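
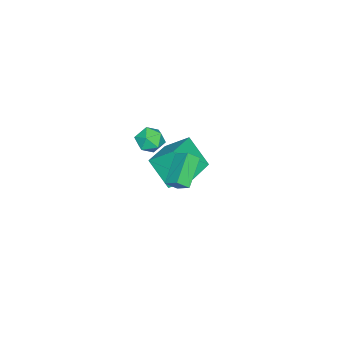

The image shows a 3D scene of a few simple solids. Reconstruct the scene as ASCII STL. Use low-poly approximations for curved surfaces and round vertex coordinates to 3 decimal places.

solid 
facet normal -0.050 0.983 0.175
outer loop
vertex -0.731 -0.893 1.321
vertex -0.479 -1.033 2.178
vertex 0.146 -0.888 1.541
endloop
endfacet
facet normal 0.122 0.855 -0.505
outer loop
vertex -0.731 -0.893 1.321
vertex 0.146 -0.888 1.541
vertex -0.126 -1.297 0.783
endloop
endfacet
facet normal -0.398 0.460 -0.793
outer loop
vertex -0.731 -0.893 1.321
vertex -0.126 -1.297 0.783
vertex -0.92 -1.696 0.95
endloop
endfacet
facet normal -0.892 0.345 -0.292
outer loop
vertex -0.731 -0.893 1.321
vertex -0.92 -1.696 0.95
vertex -1.139 -1.533 1.812
endloop
endfacet
facet normal -0.677 0.668 0.308
outer loop
vertex -0.731 -0.893 1.321
vertex -1.139 -1.533 1.812
vertex -0.479 -1.033 2.178
endloop
endfacet
facet normal 0.721 0.468 -0.511
outer loop
vertex -0.126 -1.297 0.783
vertex 0.146 -0.888 1.541
vertex 0.499 -1.687 1.308
endloop
endfacet
facet normal 0.443 0.676 0.589
outer loop
vertex 0.146 -0.888 1.541
vertex -0.479 -1.033 2.178
vertex 0.28 -1.524 2.17
endloop
endfacet
facet normal -0.571 0.166 0.804
outer loop
vertex -0.479 -1.033 2.178
vertex -1.139 -1.533 1.812
vertex -0.514 -1.923 2.337
endloop
endfacet
facet normal -0.919 -0.358 -0.166
outer loop
vertex -1.139 -1.533 1.812
vertex -0.92 -1.696 0.95
vertex -0.786 -2.332 1.579
endloop
endfacet
facet normal -0.120 -0.170 -0.978
outer loop
vertex -0.92 -1.696 0.95
vertex -0.126 -1.297 0.783
vertex -0.161 -2.187 0.942
endloop
endfacet
facet normal 0.892 -0.345 0.292
outer loop
vertex 0.091 -2.327 1.799
vertex 0.499 -1.687 1.308
vertex 0.28 -1.524 2.17
endloop
endfacet
facet normal 0.398 -0.460 0.793
outer loop
vertex 0.091 -2.327 1.799
vertex 0.28 -1.524 2.17
vertex -0.514 -1.923 2.337
endloop
endfacet
facet normal -0.122 -0.855 0.505
outer loop
vertex 0.091 -2.327 1.799
vertex -0.514 -1.923 2.337
vertex -0.786 -2.332 1.579
endloop
endfacet
facet normal 0.050 -0.983 -0.175
outer loop
vertex 0.091 -2.327 1.799
vertex -0.786 -2.332 1.579
vertex -0.161 -2.187 0.942
endloop
endfacet
facet normal 0.677 -0.668 -0.308
outer loop
vertex 0.091 -2.327 1.799
vertex -0.161 -2.187 0.942
vertex 0.499 -1.687 1.308
endloop
endfacet
facet normal 0.919 0.358 0.166
outer loop
vertex 0.28 -1.524 2.17
vertex 0.499 -1.687 1.308
vertex 0.146 -0.888 1.541
endloop
endfacet
facet normal 0.120 0.170 0.978
outer loop
vertex -0.514 -1.923 2.337
vertex 0.28 -1.524 2.17
vertex -0.479 -1.033 2.178
endloop
endfacet
facet normal -0.721 -0.468 0.511
outer loop
vertex -0.786 -2.332 1.579
vertex -0.514 -1.923 2.337
vertex -1.139 -1.533 1.812
endloop
endfacet
facet normal -0.443 -0.676 -0.589
outer loop
vertex -0.161 -2.187 0.942
vertex -0.786 -2.332 1.579
vertex -0.92 -1.696 0.95
endloop
endfacet
facet normal 0.571 -0.166 -0.804
outer loop
vertex 0.499 -1.687 1.308
vertex -0.161 -2.187 0.942
vertex -0.126 -1.297 0.783
endloop
endfacet
facet normal -0.838 -0.117 0.533
outer loop
vertex 2.88 2.206 4.367
vertex 2.488 2.699 3.858
vertex 2.622 1.397 3.784
endloop
endfacet
facet normal 0.484 -0.608 0.629
outer loop
vertex 4.232 1.621 2.762
vertex 2.88 2.206 4.367
vertex 2.622 1.397 3.784
endloop
endfacet
facet normal -0.839 -0.117 0.532
outer loop
vertex 2.622 1.397 3.784
vertex 2.488 2.699 3.858
vertex 2.23 1.89 3.274
endloop
endfacet
facet normal -0.250 -0.785 -0.566
outer loop
vertex 2.23 1.89 3.274
vertex 4.232 1.621 2.762
vertex 2.622 1.397 3.784
endloop
endfacet
facet normal 0.251 0.785 0.567
outer loop
vertex 2.88 2.206 4.367
vertex 4.098 2.923 2.836
vertex 2.488 2.699 3.858
endloop
endfacet
facet normal 0.484 -0.608 0.629
outer loop
vertex 4.49 2.43 3.346
vertex 2.88 2.206 4.367
vertex 4.232 1.621 2.762
endloop
endfacet
facet normal 0.250 0.785 0.567
outer loop
vertex 4.49 2.43 3.346
vertex 4.098 2.923 2.836
vertex 2.88 2.206 4.367
endloop
endfacet
facet normal -0.484 0.608 -0.629
outer loop
vertex 2.488 2.699 3.858
vertex 4.098 2.923 2.836
vertex 2.23 1.89 3.274
endloop
endfacet
facet normal -0.250 -0.785 -0.567
outer loop
vertex 3.84 2.114 2.253
vertex 4.232 1.621 2.762
vertex 2.23 1.89 3.274
endloop
endfacet
facet normal -0.484 0.608 -0.630
outer loop
vertex 2.23 1.89 3.274
vertex 4.098 2.923 2.836
vertex 3.84 2.114 2.253
endloop
endfacet
facet normal 0.838 0.117 -0.532
outer loop
vertex 3.84 2.114 2.253
vertex 4.49 2.43 3.346
vertex 4.232 1.621 2.762
endloop
endfacet
facet normal 0.839 0.116 -0.532
outer loop
vertex 4.098 2.923 2.836
vertex 4.49 2.43 3.346
vertex 3.84 2.114 2.253
endloop
endfacet
facet normal -0.978 -0.048 -0.201
outer loop
vertex -4.016 -2.644 -2.153
vertex -4.303 -1.291 -1.08
vertex -3.749 -1.296 -3.781
endloop
endfacet
facet normal 0.164 -0.773 -0.613
outer loop
vertex -1.597 -1.189 -3.34
vertex -4.016 -2.644 -2.153
vertex -3.749 -1.296 -3.781
endloop
endfacet
facet normal -0.978 -0.049 -0.201
outer loop
vertex -3.749 -1.296 -3.781
vertex -4.303 -1.291 -1.08
vertex -4.037 0.056 -2.708
endloop
endfacet
facet normal 0.125 0.633 -0.764
outer loop
vertex -4.037 0.056 -2.708
vertex -1.597 -1.189 -3.34
vertex -3.749 -1.296 -3.781
endloop
endfacet
facet normal -0.125 -0.633 0.764
outer loop
vertex -4.016 -2.644 -2.153
vertex -2.151 -1.184 -0.639
vertex -4.303 -1.291 -1.08
endloop
endfacet
facet normal 0.164 -0.773 -0.613
outer loop
vertex -1.863 -2.536 -1.712
vertex -4.016 -2.644 -2.153
vertex -1.597 -1.189 -3.34
endloop
endfacet
facet normal -0.125 -0.633 0.764
outer loop
vertex -1.863 -2.536 -1.712
vertex -2.151 -1.184 -0.639
vertex -4.016 -2.644 -2.153
endloop
endfacet
facet normal -0.164 0.773 0.613
outer loop
vertex -4.303 -1.291 -1.08
vertex -2.151 -1.184 -0.639
vertex -4.037 0.056 -2.708
endloop
endfacet
facet normal 0.125 0.633 -0.764
outer loop
vertex -1.884 0.164 -2.267
vertex -1.597 -1.189 -3.34
vertex -4.037 0.056 -2.708
endloop
endfacet
facet normal -0.164 0.773 0.613
outer loop
vertex -4.037 0.056 -2.708
vertex -2.151 -1.184 -0.639
vertex -1.884 0.164 -2.267
endloop
endfacet
facet normal 0.979 0.049 0.200
outer loop
vertex -1.884 0.164 -2.267
vertex -1.863 -2.536 -1.712
vertex -1.597 -1.189 -3.34
endloop
endfacet
facet normal 0.978 0.049 0.201
outer loop
vertex -2.151 -1.184 -0.639
vertex -1.863 -2.536 -1.712
vertex -1.884 0.164 -2.267
endloop
endfacet

endsolid


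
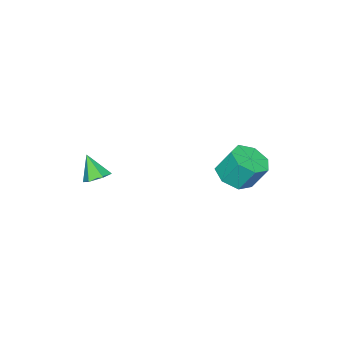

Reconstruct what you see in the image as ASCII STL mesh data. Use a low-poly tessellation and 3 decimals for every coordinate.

solid 
facet normal 0.125 0.531 -0.838
outer loop
vertex 2.293 -2.167 2.076
vertex 1.616 -2.211 1.947
vertex 1.864 -1.684 2.318
endloop
endfacet
facet normal 0.661 0.229 0.714
outer loop
vertex 2.293 -2.167 2.076
vertex 1.864 -1.684 2.318
vertex 1.444 -2.949 3.113
endloop
endfacet
facet normal 0.124 0.532 -0.838
outer loop
vertex 1.864 -1.684 2.318
vertex 1.616 -2.211 1.947
vertex 1.187 -1.728 2.19
endloop
endfacet
facet normal -0.188 0.567 0.802
outer loop
vertex 1.864 -1.684 2.318
vertex 1.187 -1.728 2.19
vertex 1.444 -2.949 3.113
endloop
endfacet
facet normal 0.124 0.532 -0.838
outer loop
vertex 1.187 -1.728 2.19
vertex 1.616 -2.211 1.947
vertex 0.94 -2.255 1.819
endloop
endfacet
facet normal -0.899 0.127 0.418
outer loop
vertex 1.187 -1.728 2.19
vertex 0.94 -2.255 1.819
vertex 1.444 -2.949 3.113
endloop
endfacet
facet normal 0.124 0.530 -0.839
outer loop
vertex 0.94 -2.255 1.819
vertex 1.616 -2.211 1.947
vertex 1.369 -2.738 1.577
endloop
endfacet
facet normal -0.759 -0.648 -0.052
outer loop
vertex 0.94 -2.255 1.819
vertex 1.369 -2.738 1.577
vertex 1.444 -2.949 3.113
endloop
endfacet
facet normal 0.124 0.531 -0.839
outer loop
vertex 1.369 -2.738 1.577
vertex 1.616 -2.211 1.947
vertex 2.046 -2.694 1.705
endloop
endfacet
facet normal 0.091 -0.986 -0.140
outer loop
vertex 1.369 -2.738 1.577
vertex 2.046 -2.694 1.705
vertex 1.444 -2.949 3.113
endloop
endfacet
facet normal 0.125 0.531 -0.838
outer loop
vertex 2.046 -2.694 1.705
vertex 1.616 -2.211 1.947
vertex 2.293 -2.167 2.076
endloop
endfacet
facet normal 0.801 -0.547 0.243
outer loop
vertex 2.046 -2.694 1.705
vertex 2.293 -2.167 2.076
vertex 1.444 -2.949 3.113
endloop
endfacet
facet normal 0.154 -0.485 -0.861
outer loop
vertex -1.097 2.291 2.863
vertex -1.657 2.966 2.382
vertex -0.671 2.98 2.551
endloop
endfacet
facet normal 0.857 -0.367 0.361
outer loop
vertex -1.097 2.291 2.863
vertex -0.671 2.98 2.551
vertex -1.323 3.0 4.119
endloop
endfacet
facet normal 0.858 -0.365 0.361
outer loop
vertex -1.323 3.0 4.119
vertex -0.671 2.98 2.551
vertex -0.898 3.689 3.807
endloop
endfacet
facet normal -0.155 0.485 0.861
outer loop
vertex -1.323 3.0 4.119
vertex -0.898 3.689 3.807
vertex -1.883 3.674 3.638
endloop
endfacet
facet normal 0.154 -0.485 -0.861
outer loop
vertex -0.671 2.98 2.551
vertex -1.657 2.966 2.382
vertex -0.988 3.658 2.112
endloop
endfacet
facet normal 0.918 0.393 -0.056
outer loop
vertex -0.671 2.98 2.551
vertex -0.988 3.658 2.112
vertex -0.898 3.689 3.807
endloop
endfacet
facet normal 0.918 0.392 -0.056
outer loop
vertex -0.898 3.689 3.807
vertex -0.988 3.658 2.112
vertex -1.214 4.367 3.368
endloop
endfacet
facet normal -0.155 0.485 0.861
outer loop
vertex -0.898 3.689 3.807
vertex -1.214 4.367 3.368
vertex -1.883 3.674 3.638
endloop
endfacet
facet normal 0.155 -0.485 -0.861
outer loop
vertex -0.988 3.658 2.112
vertex -1.657 2.966 2.382
vertex -1.808 3.815 1.876
endloop
endfacet
facet normal 0.288 0.855 -0.431
outer loop
vertex -0.988 3.658 2.112
vertex -1.808 3.815 1.876
vertex -1.214 4.367 3.368
endloop
endfacet
facet normal 0.287 0.856 -0.431
outer loop
vertex -1.214 4.367 3.368
vertex -1.808 3.815 1.876
vertex -2.034 4.523 3.132
endloop
endfacet
facet normal -0.155 0.485 0.860
outer loop
vertex -1.214 4.367 3.368
vertex -2.034 4.523 3.132
vertex -1.883 3.674 3.638
endloop
endfacet
facet normal 0.155 -0.485 -0.861
outer loop
vertex -1.808 3.815 1.876
vertex -1.657 2.966 2.382
vertex -2.515 3.332 2.021
endloop
endfacet
facet normal -0.560 0.675 -0.481
outer loop
vertex -1.808 3.815 1.876
vertex -2.515 3.332 2.021
vertex -2.034 4.523 3.132
endloop
endfacet
facet normal -0.559 0.675 -0.482
outer loop
vertex -2.034 4.523 3.132
vertex -2.515 3.332 2.021
vertex -2.741 4.041 3.277
endloop
endfacet
facet normal -0.154 0.485 0.861
outer loop
vertex -2.034 4.523 3.132
vertex -2.741 4.041 3.277
vertex -1.883 3.674 3.638
endloop
endfacet
facet normal 0.155 -0.485 -0.861
outer loop
vertex -2.515 3.332 2.021
vertex -1.657 2.966 2.382
vertex -2.575 2.573 2.438
endloop
endfacet
facet normal -0.986 -0.015 -0.169
outer loop
vertex -2.515 3.332 2.021
vertex -2.575 2.573 2.438
vertex -2.741 4.041 3.277
endloop
endfacet
facet normal -0.986 -0.015 -0.169
outer loop
vertex -2.741 4.041 3.277
vertex -2.575 2.573 2.438
vertex -2.801 3.282 3.694
endloop
endfacet
facet normal -0.155 0.485 0.861
outer loop
vertex -2.741 4.041 3.277
vertex -2.801 3.282 3.694
vertex -1.883 3.674 3.638
endloop
endfacet
facet normal 0.155 -0.485 -0.860
outer loop
vertex -2.575 2.573 2.438
vertex -1.657 2.966 2.382
vertex -1.944 2.11 2.813
endloop
endfacet
facet normal -0.669 -0.692 0.271
outer loop
vertex -2.575 2.573 2.438
vertex -1.944 2.11 2.813
vertex -2.801 3.282 3.694
endloop
endfacet
facet normal -0.669 -0.692 0.271
outer loop
vertex -2.801 3.282 3.694
vertex -1.944 2.11 2.813
vertex -2.17 2.819 4.069
endloop
endfacet
facet normal -0.155 0.486 0.860
outer loop
vertex -2.801 3.282 3.694
vertex -2.17 2.819 4.069
vertex -1.883 3.674 3.638
endloop
endfacet
facet normal 0.154 -0.485 -0.861
outer loop
vertex -1.944 2.11 2.813
vertex -1.657 2.966 2.382
vertex -1.097 2.291 2.863
endloop
endfacet
facet normal 0.152 -0.849 0.506
outer loop
vertex -1.944 2.11 2.813
vertex -1.097 2.291 2.863
vertex -2.17 2.819 4.069
endloop
endfacet
facet normal 0.152 -0.849 0.506
outer loop
vertex -2.17 2.819 4.069
vertex -1.097 2.291 2.863
vertex -1.323 3.0 4.119
endloop
endfacet
facet normal -0.155 0.486 0.860
outer loop
vertex -2.17 2.819 4.069
vertex -1.323 3.0 4.119
vertex -1.883 3.674 3.638
endloop
endfacet

endsolid


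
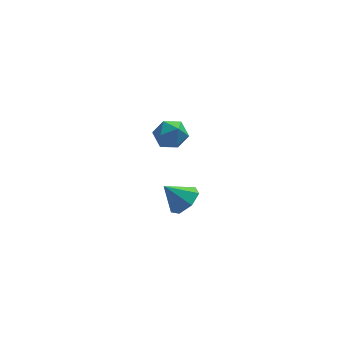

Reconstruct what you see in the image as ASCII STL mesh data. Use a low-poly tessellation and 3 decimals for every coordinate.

solid 
facet normal -0.618 0.659 0.429
outer loop
vertex -4.185 1.639 3.726
vertex -3.678 1.652 4.437
vertex -3.531 2.214 3.785
endloop
endfacet
facet normal -0.619 0.733 -0.282
outer loop
vertex -4.185 1.639 3.726
vertex -3.531 2.214 3.785
vertex -3.68 1.799 3.032
endloop
endfacet
facet normal -0.816 0.110 -0.568
outer loop
vertex -4.185 1.639 3.726
vertex -3.68 1.799 3.032
vertex -3.92 0.98 3.218
endloop
endfacet
facet normal -0.936 -0.350 -0.035
outer loop
vertex -4.185 1.639 3.726
vertex -3.92 0.98 3.218
vertex -3.918 0.889 4.086
endloop
endfacet
facet normal -0.814 -0.011 0.581
outer loop
vertex -4.185 1.639 3.726
vertex -3.918 0.889 4.086
vertex -3.678 1.652 4.437
endloop
endfacet
facet normal 0.050 0.871 -0.490
outer loop
vertex -3.68 1.799 3.032
vertex -3.531 2.214 3.785
vertex -2.862 1.911 3.314
endloop
endfacet
facet normal 0.051 0.751 0.659
outer loop
vertex -3.531 2.214 3.785
vertex -3.678 1.652 4.437
vertex -2.86 1.82 4.182
endloop
endfacet
facet normal -0.266 -0.332 0.905
outer loop
vertex -3.678 1.652 4.437
vertex -3.918 0.889 4.086
vertex -3.1 1.001 4.368
endloop
endfacet
facet normal -0.463 -0.881 -0.091
outer loop
vertex -3.918 0.889 4.086
vertex -3.92 0.98 3.218
vertex -3.249 0.586 3.615
endloop
endfacet
facet normal -0.269 -0.138 -0.953
outer loop
vertex -3.92 0.98 3.218
vertex -3.68 1.799 3.032
vertex -3.102 1.148 2.963
endloop
endfacet
facet normal 0.936 0.350 0.035
outer loop
vertex -2.595 1.161 3.674
vertex -2.862 1.911 3.314
vertex -2.86 1.82 4.182
endloop
endfacet
facet normal 0.816 -0.110 0.568
outer loop
vertex -2.595 1.161 3.674
vertex -2.86 1.82 4.182
vertex -3.1 1.001 4.368
endloop
endfacet
facet normal 0.619 -0.733 0.282
outer loop
vertex -2.595 1.161 3.674
vertex -3.1 1.001 4.368
vertex -3.249 0.586 3.615
endloop
endfacet
facet normal 0.618 -0.659 -0.429
outer loop
vertex -2.595 1.161 3.674
vertex -3.249 0.586 3.615
vertex -3.102 1.148 2.963
endloop
endfacet
facet normal 0.814 0.011 -0.581
outer loop
vertex -2.595 1.161 3.674
vertex -3.102 1.148 2.963
vertex -2.862 1.911 3.314
endloop
endfacet
facet normal 0.463 0.881 0.091
outer loop
vertex -2.86 1.82 4.182
vertex -2.862 1.911 3.314
vertex -3.531 2.214 3.785
endloop
endfacet
facet normal 0.269 0.138 0.953
outer loop
vertex -3.1 1.001 4.368
vertex -2.86 1.82 4.182
vertex -3.678 1.652 4.437
endloop
endfacet
facet normal -0.050 -0.871 0.490
outer loop
vertex -3.249 0.586 3.615
vertex -3.1 1.001 4.368
vertex -3.918 0.889 4.086
endloop
endfacet
facet normal -0.051 -0.751 -0.659
outer loop
vertex -3.102 1.148 2.963
vertex -3.249 0.586 3.615
vertex -3.92 0.98 3.218
endloop
endfacet
facet normal 0.266 0.332 -0.905
outer loop
vertex -2.862 1.911 3.314
vertex -3.102 1.148 2.963
vertex -3.68 1.799 3.032
endloop
endfacet
facet normal 0.678 -0.138 -0.723
outer loop
vertex -1.898 3.731 -2.204
vertex -2.485 3.161 -2.646
vertex -2.393 4.082 -2.735
endloop
endfacet
facet normal 0.007 0.837 0.547
outer loop
vertex -1.898 3.731 -2.204
vertex -2.393 4.082 -2.735
vertex -3.455 3.359 -1.614
endloop
endfacet
facet normal 0.678 -0.138 -0.722
outer loop
vertex -2.393 4.082 -2.735
vertex -2.485 3.161 -2.646
vertex -2.957 3.74 -3.2
endloop
endfacet
facet normal -0.538 0.842 0.033
outer loop
vertex -2.393 4.082 -2.735
vertex -2.957 3.74 -3.2
vertex -3.455 3.359 -1.614
endloop
endfacet
facet normal 0.678 -0.138 -0.722
outer loop
vertex -2.957 3.74 -3.2
vertex -2.485 3.161 -2.646
vertex -3.166 2.962 -3.248
endloop
endfacet
facet normal -0.936 0.266 -0.230
outer loop
vertex -2.957 3.74 -3.2
vertex -3.166 2.962 -3.248
vertex -3.455 3.359 -1.614
endloop
endfacet
facet normal 0.678 -0.138 -0.722
outer loop
vertex -3.166 2.962 -3.248
vertex -2.485 3.161 -2.646
vertex -2.862 2.334 -2.842
endloop
endfacet
facet normal -0.887 -0.459 -0.045
outer loop
vertex -3.166 2.962 -3.248
vertex -2.862 2.334 -2.842
vertex -3.455 3.359 -1.614
endloop
endfacet
facet normal 0.678 -0.138 -0.721
outer loop
vertex -2.862 2.334 -2.842
vertex -2.485 3.161 -2.646
vertex -2.275 2.329 -2.289
endloop
endfacet
facet normal -0.429 -0.785 0.448
outer loop
vertex -2.862 2.334 -2.842
vertex -2.275 2.329 -2.289
vertex -3.455 3.359 -1.614
endloop
endfacet
facet normal 0.678 -0.138 -0.722
outer loop
vertex -2.275 2.329 -2.289
vertex -2.485 3.161 -2.646
vertex -1.846 2.95 -2.005
endloop
endfacet
facet normal 0.095 -0.467 0.879
outer loop
vertex -2.275 2.329 -2.289
vertex -1.846 2.95 -2.005
vertex -3.455 3.359 -1.614
endloop
endfacet
facet normal 0.678 -0.139 -0.722
outer loop
vertex -1.846 2.95 -2.005
vertex -2.485 3.161 -2.646
vertex -1.898 3.731 -2.204
endloop
endfacet
facet normal 0.289 0.254 0.923
outer loop
vertex -1.846 2.95 -2.005
vertex -1.898 3.731 -2.204
vertex -3.455 3.359 -1.614
endloop
endfacet

endsolid


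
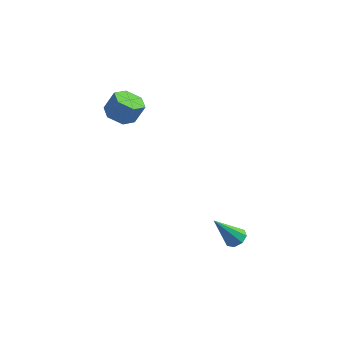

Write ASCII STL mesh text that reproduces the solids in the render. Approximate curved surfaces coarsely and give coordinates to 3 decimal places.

solid 
facet normal -0.383 -0.212 -0.899
outer loop
vertex -3.618 -0.356 2.447
vertex -4.179 0.303 2.53
vertex -3.401 0.438 2.167
endloop
endfacet
facet normal 0.889 -0.348 -0.297
outer loop
vertex -3.618 -0.356 2.447
vertex -3.401 0.438 2.167
vertex -3.159 -0.102 3.526
endloop
endfacet
facet normal 0.890 -0.347 -0.296
outer loop
vertex -3.159 -0.102 3.526
vertex -3.401 0.438 2.167
vertex -2.942 0.693 3.246
endloop
endfacet
facet normal 0.383 0.212 0.899
outer loop
vertex -3.159 -0.102 3.526
vertex -2.942 0.693 3.246
vertex -3.721 0.557 3.61
endloop
endfacet
facet normal -0.383 -0.211 -0.899
outer loop
vertex -3.401 0.438 2.167
vertex -4.179 0.303 2.53
vertex -3.962 1.097 2.251
endloop
endfacet
facet normal 0.661 0.617 -0.427
outer loop
vertex -3.401 0.438 2.167
vertex -3.962 1.097 2.251
vertex -2.942 0.693 3.246
endloop
endfacet
facet normal 0.661 0.617 -0.427
outer loop
vertex -2.942 0.693 3.246
vertex -3.962 1.097 2.251
vertex -3.503 1.352 3.33
endloop
endfacet
facet normal 0.383 0.212 0.899
outer loop
vertex -2.942 0.693 3.246
vertex -3.503 1.352 3.33
vertex -3.721 0.557 3.61
endloop
endfacet
facet normal -0.382 -0.212 -0.899
outer loop
vertex -3.962 1.097 2.251
vertex -4.179 0.303 2.53
vertex -4.741 0.962 2.614
endloop
endfacet
facet normal -0.228 0.965 -0.131
outer loop
vertex -3.962 1.097 2.251
vertex -4.741 0.962 2.614
vertex -3.503 1.352 3.33
endloop
endfacet
facet normal -0.229 0.965 -0.130
outer loop
vertex -3.503 1.352 3.33
vertex -4.741 0.962 2.614
vertex -4.282 1.216 3.693
endloop
endfacet
facet normal 0.382 0.212 0.899
outer loop
vertex -3.503 1.352 3.33
vertex -4.282 1.216 3.693
vertex -3.721 0.557 3.61
endloop
endfacet
facet normal -0.383 -0.212 -0.899
outer loop
vertex -4.741 0.962 2.614
vertex -4.179 0.303 2.53
vertex -4.958 0.167 2.894
endloop
endfacet
facet normal -0.890 0.347 0.297
outer loop
vertex -4.741 0.962 2.614
vertex -4.958 0.167 2.894
vertex -4.282 1.216 3.693
endloop
endfacet
facet normal -0.890 0.348 0.296
outer loop
vertex -4.282 1.216 3.693
vertex -4.958 0.167 2.894
vertex -4.499 0.422 3.973
endloop
endfacet
facet normal 0.383 0.212 0.899
outer loop
vertex -4.282 1.216 3.693
vertex -4.499 0.422 3.973
vertex -3.721 0.557 3.61
endloop
endfacet
facet normal -0.383 -0.212 -0.899
outer loop
vertex -4.958 0.167 2.894
vertex -4.179 0.303 2.53
vertex -4.397 -0.492 2.81
endloop
endfacet
facet normal -0.661 -0.617 0.427
outer loop
vertex -4.958 0.167 2.894
vertex -4.397 -0.492 2.81
vertex -4.499 0.422 3.973
endloop
endfacet
facet normal -0.661 -0.617 0.427
outer loop
vertex -4.499 0.422 3.973
vertex -4.397 -0.492 2.81
vertex -3.938 -0.237 3.889
endloop
endfacet
facet normal 0.383 0.211 0.899
outer loop
vertex -4.499 0.422 3.973
vertex -3.938 -0.237 3.889
vertex -3.721 0.557 3.61
endloop
endfacet
facet normal -0.382 -0.212 -0.899
outer loop
vertex -4.397 -0.492 2.81
vertex -4.179 0.303 2.53
vertex -3.618 -0.356 2.447
endloop
endfacet
facet normal 0.229 -0.965 0.130
outer loop
vertex -4.397 -0.492 2.81
vertex -3.618 -0.356 2.447
vertex -3.938 -0.237 3.889
endloop
endfacet
facet normal 0.228 -0.965 0.130
outer loop
vertex -3.938 -0.237 3.889
vertex -3.618 -0.356 2.447
vertex -3.159 -0.102 3.526
endloop
endfacet
facet normal 0.382 0.212 0.899
outer loop
vertex -3.938 -0.237 3.889
vertex -3.159 -0.102 3.526
vertex -3.721 0.557 3.61
endloop
endfacet
facet normal 0.412 0.408 -0.815
outer loop
vertex 3.111 -0.954 -3.518
vertex 2.602 -0.612 -3.604
vertex 3.134 -0.536 -3.297
endloop
endfacet
facet normal 0.757 -0.338 0.560
outer loop
vertex 3.111 -0.954 -3.518
vertex 3.134 -0.536 -3.297
vertex 1.798 -1.408 -2.016
endloop
endfacet
facet normal 0.412 0.408 -0.815
outer loop
vertex 3.134 -0.536 -3.297
vertex 2.602 -0.612 -3.604
vertex 2.846 -0.161 -3.255
endloop
endfacet
facet normal 0.536 0.324 0.780
outer loop
vertex 3.134 -0.536 -3.297
vertex 2.846 -0.161 -3.255
vertex 1.798 -1.408 -2.016
endloop
endfacet
facet normal 0.411 0.408 -0.815
outer loop
vertex 2.846 -0.161 -3.255
vertex 2.602 -0.612 -3.604
vertex 2.414 -0.051 -3.418
endloop
endfacet
facet normal -0.069 0.732 0.678
outer loop
vertex 2.846 -0.161 -3.255
vertex 2.414 -0.051 -3.418
vertex 1.798 -1.408 -2.016
endloop
endfacet
facet normal 0.412 0.408 -0.815
outer loop
vertex 2.414 -0.051 -3.418
vertex 2.602 -0.612 -3.604
vertex 2.092 -0.269 -3.69
endloop
endfacet
facet normal -0.700 0.642 0.314
outer loop
vertex 2.414 -0.051 -3.418
vertex 2.092 -0.269 -3.69
vertex 1.798 -1.408 -2.016
endloop
endfacet
facet normal 0.412 0.409 -0.814
outer loop
vertex 2.092 -0.269 -3.69
vertex 2.602 -0.612 -3.604
vertex 2.069 -0.688 -3.912
endloop
endfacet
facet normal -0.989 0.108 -0.101
outer loop
vertex 2.092 -0.269 -3.69
vertex 2.069 -0.688 -3.912
vertex 1.798 -1.408 -2.016
endloop
endfacet
facet normal 0.412 0.408 -0.814
outer loop
vertex 2.069 -0.688 -3.912
vertex 2.602 -0.612 -3.604
vertex 2.358 -1.062 -3.953
endloop
endfacet
facet normal -0.766 -0.557 -0.321
outer loop
vertex 2.069 -0.688 -3.912
vertex 2.358 -1.062 -3.953
vertex 1.798 -1.408 -2.016
endloop
endfacet
facet normal 0.413 0.408 -0.814
outer loop
vertex 2.358 -1.062 -3.953
vertex 2.602 -0.612 -3.604
vertex 2.789 -1.173 -3.79
endloop
endfacet
facet normal -0.165 -0.962 -0.219
outer loop
vertex 2.358 -1.062 -3.953
vertex 2.789 -1.173 -3.79
vertex 1.798 -1.408 -2.016
endloop
endfacet
facet normal 0.412 0.407 -0.815
outer loop
vertex 2.789 -1.173 -3.79
vertex 2.602 -0.612 -3.604
vertex 3.111 -0.954 -3.518
endloop
endfacet
facet normal 0.469 -0.871 0.146
outer loop
vertex 2.789 -1.173 -3.79
vertex 3.111 -0.954 -3.518
vertex 1.798 -1.408 -2.016
endloop
endfacet

endsolid


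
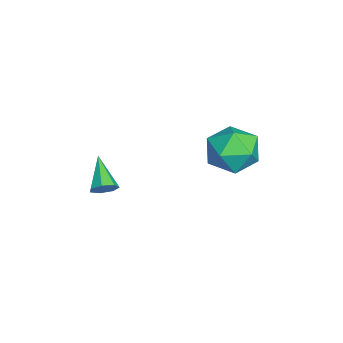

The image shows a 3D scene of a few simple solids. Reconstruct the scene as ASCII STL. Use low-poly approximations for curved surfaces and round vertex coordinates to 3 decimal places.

solid 
facet normal 0.814 0.162 -0.558
outer loop
vertex 2.396 -1.706 -2.089
vertex 2.061 -1.63 -2.556
vertex 2.244 -1.234 -2.174
endloop
endfacet
facet normal 0.218 0.241 0.946
outer loop
vertex 2.396 -1.706 -2.089
vertex 2.244 -1.234 -2.174
vertex 0.759 -1.89 -1.664
endloop
endfacet
facet normal 0.814 0.163 -0.558
outer loop
vertex 2.244 -1.234 -2.174
vertex 2.061 -1.63 -2.556
vertex 1.954 -1.06 -2.546
endloop
endfacet
facet normal -0.184 0.828 0.530
outer loop
vertex 2.244 -1.234 -2.174
vertex 1.954 -1.06 -2.546
vertex 0.759 -1.89 -1.664
endloop
endfacet
facet normal 0.814 0.163 -0.557
outer loop
vertex 1.954 -1.06 -2.546
vertex 2.061 -1.63 -2.556
vertex 1.745 -1.315 -2.926
endloop
endfacet
facet normal -0.638 0.754 -0.155
outer loop
vertex 1.954 -1.06 -2.546
vertex 1.745 -1.315 -2.926
vertex 0.759 -1.89 -1.664
endloop
endfacet
facet normal 0.814 0.162 -0.558
outer loop
vertex 1.745 -1.315 -2.926
vertex 2.061 -1.63 -2.556
vertex 1.773 -1.807 -3.028
endloop
endfacet
facet normal -0.802 0.077 -0.592
outer loop
vertex 1.745 -1.315 -2.926
vertex 1.773 -1.807 -3.028
vertex 0.759 -1.89 -1.664
endloop
endfacet
facet normal 0.814 0.163 -0.558
outer loop
vertex 1.773 -1.807 -3.028
vertex 2.061 -1.63 -2.556
vertex 2.019 -2.166 -2.774
endloop
endfacet
facet normal -0.553 -0.699 -0.453
outer loop
vertex 1.773 -1.807 -3.028
vertex 2.019 -2.166 -2.774
vertex 0.759 -1.89 -1.664
endloop
endfacet
facet normal 0.814 0.163 -0.557
outer loop
vertex 2.019 -2.166 -2.774
vertex 2.061 -1.63 -2.556
vertex 2.296 -2.121 -2.356
endloop
endfacet
facet normal -0.077 -0.985 0.157
outer loop
vertex 2.019 -2.166 -2.774
vertex 2.296 -2.121 -2.356
vertex 0.759 -1.89 -1.664
endloop
endfacet
facet normal 0.814 0.163 -0.558
outer loop
vertex 2.296 -2.121 -2.356
vertex 2.061 -1.63 -2.556
vertex 2.396 -1.706 -2.089
endloop
endfacet
facet normal 0.266 -0.566 0.780
outer loop
vertex 2.296 -2.121 -2.356
vertex 2.396 -1.706 -2.089
vertex 0.759 -1.89 -1.664
endloop
endfacet
facet normal -0.395 0.327 0.858
outer loop
vertex -1.571 4.232 -2.31
vertex -2.19 3.175 -2.192
vertex -1.061 3.285 -1.714
endloop
endfacet
facet normal 0.252 0.609 0.752
outer loop
vertex -1.571 4.232 -2.31
vertex -1.061 3.285 -1.714
vertex -0.385 3.961 -2.488
endloop
endfacet
facet normal 0.240 0.962 0.132
outer loop
vertex -1.571 4.232 -2.31
vertex -0.385 3.961 -2.488
vertex -1.095 4.269 -3.443
endloop
endfacet
facet normal -0.414 0.898 -0.145
outer loop
vertex -1.571 4.232 -2.31
vertex -1.095 4.269 -3.443
vertex -2.21 3.784 -3.261
endloop
endfacet
facet normal -0.807 0.506 0.304
outer loop
vertex -1.571 4.232 -2.31
vertex -2.21 3.784 -3.261
vertex -2.19 3.175 -2.192
endloop
endfacet
facet normal 0.719 0.073 0.691
outer loop
vertex -0.385 3.961 -2.488
vertex -1.061 3.285 -1.714
vertex -0.27 2.736 -2.479
endloop
endfacet
facet normal -0.328 -0.384 0.863
outer loop
vertex -1.061 3.285 -1.714
vertex -2.19 3.175 -2.192
vertex -1.385 2.251 -2.297
endloop
endfacet
facet normal -0.995 -0.094 -0.035
outer loop
vertex -2.19 3.175 -2.192
vertex -2.21 3.784 -3.261
vertex -2.095 2.559 -3.252
endloop
endfacet
facet normal -0.360 0.541 -0.760
outer loop
vertex -2.21 3.784 -3.261
vertex -1.095 4.269 -3.443
vertex -1.419 3.235 -4.026
endloop
endfacet
facet normal 0.699 0.644 -0.312
outer loop
vertex -1.095 4.269 -3.443
vertex -0.385 3.961 -2.488
vertex -0.29 3.345 -3.548
endloop
endfacet
facet normal 0.414 -0.898 0.145
outer loop
vertex -0.909 2.288 -3.43
vertex -0.27 2.736 -2.479
vertex -1.385 2.251 -2.297
endloop
endfacet
facet normal -0.240 -0.962 -0.132
outer loop
vertex -0.909 2.288 -3.43
vertex -1.385 2.251 -2.297
vertex -2.095 2.559 -3.252
endloop
endfacet
facet normal -0.252 -0.609 -0.752
outer loop
vertex -0.909 2.288 -3.43
vertex -2.095 2.559 -3.252
vertex -1.419 3.235 -4.026
endloop
endfacet
facet normal 0.395 -0.327 -0.858
outer loop
vertex -0.909 2.288 -3.43
vertex -1.419 3.235 -4.026
vertex -0.29 3.345 -3.548
endloop
endfacet
facet normal 0.807 -0.506 -0.304
outer loop
vertex -0.909 2.288 -3.43
vertex -0.29 3.345 -3.548
vertex -0.27 2.736 -2.479
endloop
endfacet
facet normal 0.360 -0.541 0.760
outer loop
vertex -1.385 2.251 -2.297
vertex -0.27 2.736 -2.479
vertex -1.061 3.285 -1.714
endloop
endfacet
facet normal -0.699 -0.644 0.312
outer loop
vertex -2.095 2.559 -3.252
vertex -1.385 2.251 -2.297
vertex -2.19 3.175 -2.192
endloop
endfacet
facet normal -0.719 -0.073 -0.691
outer loop
vertex -1.419 3.235 -4.026
vertex -2.095 2.559 -3.252
vertex -2.21 3.784 -3.261
endloop
endfacet
facet normal 0.328 0.384 -0.863
outer loop
vertex -0.29 3.345 -3.548
vertex -1.419 3.235 -4.026
vertex -1.095 4.269 -3.443
endloop
endfacet
facet normal 0.995 0.094 0.035
outer loop
vertex -0.27 2.736 -2.479
vertex -0.29 3.345 -3.548
vertex -0.385 3.961 -2.488
endloop
endfacet

endsolid


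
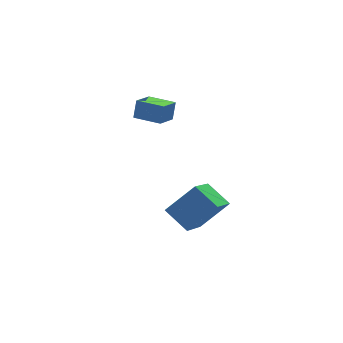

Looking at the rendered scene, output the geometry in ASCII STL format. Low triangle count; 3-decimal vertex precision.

solid 
facet normal -0.532 -0.626 0.571
outer loop
vertex 1.196 -3.501 -1.321
vertex 0.024 -3.427 -2.333
vertex 1.661 -4.451 -1.929
endloop
endfacet
facet normal 0.756 -0.048 0.653
outer loop
vertex 2.816 -3.093 -3.167
vertex 1.196 -3.501 -1.321
vertex 1.661 -4.451 -1.929
endloop
endfacet
facet normal -0.532 -0.626 0.571
outer loop
vertex 1.661 -4.451 -1.929
vertex 0.024 -3.427 -2.333
vertex 0.489 -4.377 -2.941
endloop
endfacet
facet normal 0.381 -0.779 -0.498
outer loop
vertex 0.489 -4.377 -2.941
vertex 2.816 -3.093 -3.167
vertex 1.661 -4.451 -1.929
endloop
endfacet
facet normal -0.381 0.779 0.498
outer loop
vertex 1.196 -3.501 -1.321
vertex 1.179 -2.069 -3.571
vertex 0.024 -3.427 -2.333
endloop
endfacet
facet normal 0.756 -0.048 0.653
outer loop
vertex 2.351 -2.143 -2.559
vertex 1.196 -3.501 -1.321
vertex 2.816 -3.093 -3.167
endloop
endfacet
facet normal -0.381 0.779 0.498
outer loop
vertex 2.351 -2.143 -2.559
vertex 1.179 -2.069 -3.571
vertex 1.196 -3.501 -1.321
endloop
endfacet
facet normal -0.756 0.048 -0.653
outer loop
vertex 0.024 -3.427 -2.333
vertex 1.179 -2.069 -3.571
vertex 0.489 -4.377 -2.941
endloop
endfacet
facet normal 0.381 -0.779 -0.498
outer loop
vertex 1.644 -3.019 -4.179
vertex 2.816 -3.093 -3.167
vertex 0.489 -4.377 -2.941
endloop
endfacet
facet normal -0.756 0.048 -0.653
outer loop
vertex 0.489 -4.377 -2.941
vertex 1.179 -2.069 -3.571
vertex 1.644 -3.019 -4.179
endloop
endfacet
facet normal 0.532 0.626 -0.571
outer loop
vertex 1.644 -3.019 -4.179
vertex 2.351 -2.143 -2.559
vertex 2.816 -3.093 -3.167
endloop
endfacet
facet normal 0.532 0.626 -0.571
outer loop
vertex 1.179 -2.069 -3.571
vertex 2.351 -2.143 -2.559
vertex 1.644 -3.019 -4.179
endloop
endfacet
facet normal -0.628 0.777 -0.040
outer loop
vertex 0.901 1.248 0.341
vertex 1.675 1.853 -0.058
vertex 0.677 1.028 -0.427
endloop
endfacet
facet normal -0.730 -0.571 0.376
outer loop
vertex 1.405 0.127 -0.382
vertex 0.901 1.248 0.341
vertex 0.677 1.028 -0.427
endloop
endfacet
facet normal -0.628 0.777 -0.039
outer loop
vertex 0.677 1.028 -0.427
vertex 1.675 1.853 -0.058
vertex 1.45 1.633 -0.827
endloop
endfacet
facet normal -0.271 -0.265 -0.925
outer loop
vertex 1.45 1.633 -0.827
vertex 1.405 0.127 -0.382
vertex 0.677 1.028 -0.427
endloop
endfacet
facet normal 0.270 0.265 0.926
outer loop
vertex 0.901 1.248 0.341
vertex 2.403 0.952 -0.013
vertex 1.675 1.853 -0.058
endloop
endfacet
facet normal -0.729 -0.571 0.377
outer loop
vertex 1.63 0.347 0.387
vertex 0.901 1.248 0.341
vertex 1.405 0.127 -0.382
endloop
endfacet
facet normal 0.270 0.266 0.925
outer loop
vertex 1.63 0.347 0.387
vertex 2.403 0.952 -0.013
vertex 0.901 1.248 0.341
endloop
endfacet
facet normal 0.730 0.571 -0.377
outer loop
vertex 1.675 1.853 -0.058
vertex 2.403 0.952 -0.013
vertex 1.45 1.633 -0.827
endloop
endfacet
facet normal -0.270 -0.265 -0.926
outer loop
vertex 2.179 0.732 -0.781
vertex 1.405 0.127 -0.382
vertex 1.45 1.633 -0.827
endloop
endfacet
facet normal 0.730 0.571 -0.376
outer loop
vertex 1.45 1.633 -0.827
vertex 2.403 0.952 -0.013
vertex 2.179 0.732 -0.781
endloop
endfacet
facet normal 0.628 -0.777 0.039
outer loop
vertex 2.179 0.732 -0.781
vertex 1.63 0.347 0.387
vertex 1.405 0.127 -0.382
endloop
endfacet
facet normal 0.628 -0.777 0.039
outer loop
vertex 2.403 0.952 -0.013
vertex 1.63 0.347 0.387
vertex 2.179 0.732 -0.781
endloop
endfacet

endsolid


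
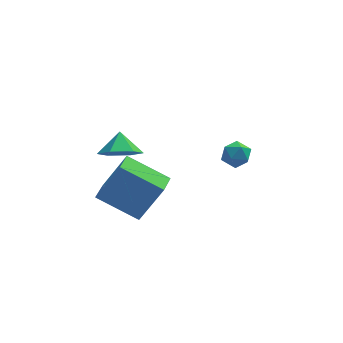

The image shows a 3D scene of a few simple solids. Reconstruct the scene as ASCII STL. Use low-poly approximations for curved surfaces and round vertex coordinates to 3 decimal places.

solid 
facet normal -0.044 -0.727 -0.685
outer loop
vertex -3.208 2.07 2.207
vertex -3.685 1.49 2.853
vertex -4.197 2.088 2.252
endloop
endfacet
facet normal 0.011 0.986 -0.164
outer loop
vertex -3.208 2.07 2.207
vertex -4.197 2.088 2.252
vertex -3.635 2.31 3.627
endloop
endfacet
facet normal -0.044 -0.727 -0.686
outer loop
vertex -4.197 2.088 2.252
vertex -3.685 1.49 2.853
vertex -4.674 1.507 2.898
endloop
endfacet
facet normal -0.671 0.725 0.157
outer loop
vertex -4.197 2.088 2.252
vertex -4.674 1.507 2.898
vertex -3.635 2.31 3.627
endloop
endfacet
facet normal -0.044 -0.726 -0.686
outer loop
vertex -4.674 1.507 2.898
vertex -3.685 1.49 2.853
vertex -4.162 0.909 3.498
endloop
endfacet
facet normal -0.654 0.178 0.735
outer loop
vertex -4.674 1.507 2.898
vertex -4.162 0.909 3.498
vertex -3.635 2.31 3.627
endloop
endfacet
facet normal -0.044 -0.726 -0.686
outer loop
vertex -4.162 0.909 3.498
vertex -3.685 1.49 2.853
vertex -3.173 0.892 3.453
endloop
endfacet
facet normal 0.043 -0.108 0.993
outer loop
vertex -4.162 0.909 3.498
vertex -3.173 0.892 3.453
vertex -3.635 2.31 3.627
endloop
endfacet
facet normal -0.045 -0.727 -0.686
outer loop
vertex -3.173 0.892 3.453
vertex -3.685 1.49 2.853
vertex -2.696 1.472 2.807
endloop
endfacet
facet normal 0.724 0.153 0.672
outer loop
vertex -3.173 0.892 3.453
vertex -2.696 1.472 2.807
vertex -3.635 2.31 3.627
endloop
endfacet
facet normal -0.045 -0.727 -0.686
outer loop
vertex -2.696 1.472 2.807
vertex -3.685 1.49 2.853
vertex -3.208 2.07 2.207
endloop
endfacet
facet normal 0.707 0.700 0.094
outer loop
vertex -2.696 1.472 2.807
vertex -3.208 2.07 2.207
vertex -3.635 2.31 3.627
endloop
endfacet
facet normal -0.815 0.368 0.448
outer loop
vertex -3.949 -1.906 4.873
vertex -3.584 -0.902 4.711
vertex -4.967 -1.844 2.969
endloop
endfacet
facet normal -0.338 -0.929 0.150
outer loop
vertex -3.256 -2.618 2.029
vertex -3.949 -1.906 4.873
vertex -4.967 -1.844 2.969
endloop
endfacet
facet normal -0.815 0.368 0.448
outer loop
vertex -4.967 -1.844 2.969
vertex -3.584 -0.902 4.711
vertex -4.602 -0.84 2.807
endloop
endfacet
facet normal -0.471 0.029 -0.882
outer loop
vertex -4.602 -0.84 2.807
vertex -3.256 -2.618 2.029
vertex -4.967 -1.844 2.969
endloop
endfacet
facet normal 0.471 -0.029 0.882
outer loop
vertex -3.949 -1.906 4.873
vertex -1.873 -1.676 3.771
vertex -3.584 -0.902 4.711
endloop
endfacet
facet normal -0.338 -0.929 0.150
outer loop
vertex -2.238 -2.68 3.933
vertex -3.949 -1.906 4.873
vertex -3.256 -2.618 2.029
endloop
endfacet
facet normal 0.471 -0.029 0.882
outer loop
vertex -2.238 -2.68 3.933
vertex -1.873 -1.676 3.771
vertex -3.949 -1.906 4.873
endloop
endfacet
facet normal 0.338 0.929 -0.150
outer loop
vertex -3.584 -0.902 4.711
vertex -1.873 -1.676 3.771
vertex -4.602 -0.84 2.807
endloop
endfacet
facet normal -0.471 0.029 -0.882
outer loop
vertex -2.891 -1.614 1.867
vertex -3.256 -2.618 2.029
vertex -4.602 -0.84 2.807
endloop
endfacet
facet normal 0.338 0.929 -0.150
outer loop
vertex -4.602 -0.84 2.807
vertex -1.873 -1.676 3.771
vertex -2.891 -1.614 1.867
endloop
endfacet
facet normal 0.815 -0.368 -0.448
outer loop
vertex -2.891 -1.614 1.867
vertex -2.238 -2.68 3.933
vertex -3.256 -2.618 2.029
endloop
endfacet
facet normal 0.815 -0.368 -0.448
outer loop
vertex -1.873 -1.676 3.771
vertex -2.238 -2.68 3.933
vertex -2.891 -1.614 1.867
endloop
endfacet
facet normal -0.130 0.226 0.965
outer loop
vertex 1.467 2.678 2.246
vertex 0.873 2.226 2.272
vertex 1.552 1.958 2.426
endloop
endfacet
facet normal 0.561 0.263 0.785
outer loop
vertex 1.467 2.678 2.246
vertex 1.552 1.958 2.426
vertex 2.04 2.289 1.967
endloop
endfacet
facet normal 0.625 0.737 0.256
outer loop
vertex 1.467 2.678 2.246
vertex 2.04 2.289 1.967
vertex 1.661 2.762 1.53
endloop
endfacet
facet normal -0.025 0.994 0.110
outer loop
vertex 1.467 2.678 2.246
vertex 1.661 2.762 1.53
vertex 0.94 2.723 1.719
endloop
endfacet
facet normal -0.491 0.677 0.549
outer loop
vertex 1.467 2.678 2.246
vertex 0.94 2.723 1.719
vertex 0.873 2.226 2.272
endloop
endfacet
facet normal 0.757 -0.375 0.534
outer loop
vertex 2.04 2.289 1.967
vertex 1.552 1.958 2.426
vertex 1.8 1.597 1.821
endloop
endfacet
facet normal -0.359 -0.435 0.826
outer loop
vertex 1.552 1.958 2.426
vertex 0.873 2.226 2.272
vertex 1.079 1.558 2.01
endloop
endfacet
facet normal -0.943 0.295 0.151
outer loop
vertex 0.873 2.226 2.272
vertex 0.94 2.723 1.719
vertex 0.7 2.031 1.573
endloop
endfacet
facet normal -0.190 0.807 -0.559
outer loop
vertex 0.94 2.723 1.719
vertex 1.661 2.762 1.53
vertex 1.188 2.362 1.114
endloop
endfacet
facet normal 0.861 0.392 -0.323
outer loop
vertex 1.661 2.762 1.53
vertex 2.04 2.289 1.967
vertex 1.867 2.094 1.268
endloop
endfacet
facet normal 0.025 -0.994 -0.110
outer loop
vertex 1.273 1.642 1.294
vertex 1.8 1.597 1.821
vertex 1.079 1.558 2.01
endloop
endfacet
facet normal -0.625 -0.737 -0.256
outer loop
vertex 1.273 1.642 1.294
vertex 1.079 1.558 2.01
vertex 0.7 2.031 1.573
endloop
endfacet
facet normal -0.561 -0.263 -0.785
outer loop
vertex 1.273 1.642 1.294
vertex 0.7 2.031 1.573
vertex 1.188 2.362 1.114
endloop
endfacet
facet normal 0.130 -0.226 -0.965
outer loop
vertex 1.273 1.642 1.294
vertex 1.188 2.362 1.114
vertex 1.867 2.094 1.268
endloop
endfacet
facet normal 0.491 -0.677 -0.549
outer loop
vertex 1.273 1.642 1.294
vertex 1.867 2.094 1.268
vertex 1.8 1.597 1.821
endloop
endfacet
facet normal 0.190 -0.807 0.559
outer loop
vertex 1.079 1.558 2.01
vertex 1.8 1.597 1.821
vertex 1.552 1.958 2.426
endloop
endfacet
facet normal -0.861 -0.392 0.323
outer loop
vertex 0.7 2.031 1.573
vertex 1.079 1.558 2.01
vertex 0.873 2.226 2.272
endloop
endfacet
facet normal -0.757 0.375 -0.534
outer loop
vertex 1.188 2.362 1.114
vertex 0.7 2.031 1.573
vertex 0.94 2.723 1.719
endloop
endfacet
facet normal 0.359 0.435 -0.826
outer loop
vertex 1.867 2.094 1.268
vertex 1.188 2.362 1.114
vertex 1.661 2.762 1.53
endloop
endfacet
facet normal 0.943 -0.295 -0.151
outer loop
vertex 1.8 1.597 1.821
vertex 1.867 2.094 1.268
vertex 2.04 2.289 1.967
endloop
endfacet

endsolid


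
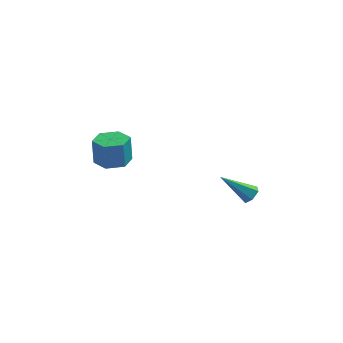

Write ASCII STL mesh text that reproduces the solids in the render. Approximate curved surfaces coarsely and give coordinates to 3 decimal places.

solid 
facet normal 0.056 -0.101 -0.993
outer loop
vertex -2.024 -3.935 1.607
vertex -2.728 -3.276 1.5
vertex -1.799 -2.995 1.524
endloop
endfacet
facet normal 0.971 -0.226 0.078
outer loop
vertex -2.024 -3.935 1.607
vertex -1.799 -2.995 1.524
vertex -2.109 -3.783 3.106
endloop
endfacet
facet normal 0.971 -0.226 0.078
outer loop
vertex -2.109 -3.783 3.106
vertex -1.799 -2.995 1.524
vertex -1.884 -2.843 3.024
endloop
endfacet
facet normal -0.056 0.100 0.993
outer loop
vertex -2.109 -3.783 3.106
vertex -1.884 -2.843 3.024
vertex -2.812 -3.124 3.0
endloop
endfacet
facet normal 0.056 -0.100 -0.993
outer loop
vertex -1.799 -2.995 1.524
vertex -2.728 -3.276 1.5
vertex -2.503 -2.336 1.418
endloop
endfacet
facet normal 0.686 0.727 -0.035
outer loop
vertex -1.799 -2.995 1.524
vertex -2.503 -2.336 1.418
vertex -1.884 -2.843 3.024
endloop
endfacet
facet normal 0.686 0.727 -0.035
outer loop
vertex -1.884 -2.843 3.024
vertex -2.503 -2.336 1.418
vertex -2.588 -2.184 2.918
endloop
endfacet
facet normal -0.056 0.100 0.993
outer loop
vertex -1.884 -2.843 3.024
vertex -2.588 -2.184 2.918
vertex -2.812 -3.124 3.0
endloop
endfacet
facet normal 0.056 -0.100 -0.993
outer loop
vertex -2.503 -2.336 1.418
vertex -2.728 -3.276 1.5
vertex -3.431 -2.617 1.394
endloop
endfacet
facet normal -0.285 0.952 -0.113
outer loop
vertex -2.503 -2.336 1.418
vertex -3.431 -2.617 1.394
vertex -2.588 -2.184 2.918
endloop
endfacet
facet normal -0.285 0.952 -0.113
outer loop
vertex -2.588 -2.184 2.918
vertex -3.431 -2.617 1.394
vertex -3.516 -2.465 2.893
endloop
endfacet
facet normal -0.057 0.100 0.993
outer loop
vertex -2.588 -2.184 2.918
vertex -3.516 -2.465 2.893
vertex -2.812 -3.124 3.0
endloop
endfacet
facet normal 0.056 -0.100 -0.993
outer loop
vertex -3.431 -2.617 1.394
vertex -2.728 -3.276 1.5
vertex -3.656 -3.557 1.476
endloop
endfacet
facet normal -0.971 0.226 -0.078
outer loop
vertex -3.431 -2.617 1.394
vertex -3.656 -3.557 1.476
vertex -3.516 -2.465 2.893
endloop
endfacet
facet normal -0.971 0.226 -0.078
outer loop
vertex -3.516 -2.465 2.893
vertex -3.656 -3.557 1.476
vertex -3.741 -3.405 2.976
endloop
endfacet
facet normal -0.056 0.101 0.993
outer loop
vertex -3.516 -2.465 2.893
vertex -3.741 -3.405 2.976
vertex -2.812 -3.124 3.0
endloop
endfacet
facet normal 0.056 -0.100 -0.993
outer loop
vertex -3.656 -3.557 1.476
vertex -2.728 -3.276 1.5
vertex -2.952 -4.216 1.582
endloop
endfacet
facet normal -0.686 -0.727 0.035
outer loop
vertex -3.656 -3.557 1.476
vertex -2.952 -4.216 1.582
vertex -3.741 -3.405 2.976
endloop
endfacet
facet normal -0.686 -0.727 0.035
outer loop
vertex -3.741 -3.405 2.976
vertex -2.952 -4.216 1.582
vertex -3.037 -4.064 3.082
endloop
endfacet
facet normal -0.056 0.100 0.993
outer loop
vertex -3.741 -3.405 2.976
vertex -3.037 -4.064 3.082
vertex -2.812 -3.124 3.0
endloop
endfacet
facet normal 0.057 -0.100 -0.993
outer loop
vertex -2.952 -4.216 1.582
vertex -2.728 -3.276 1.5
vertex -2.024 -3.935 1.607
endloop
endfacet
facet normal 0.285 -0.952 0.113
outer loop
vertex -2.952 -4.216 1.582
vertex -2.024 -3.935 1.607
vertex -3.037 -4.064 3.082
endloop
endfacet
facet normal 0.285 -0.952 0.113
outer loop
vertex -3.037 -4.064 3.082
vertex -2.024 -3.935 1.607
vertex -2.109 -3.783 3.106
endloop
endfacet
facet normal -0.056 0.100 0.993
outer loop
vertex -3.037 -4.064 3.082
vertex -2.109 -3.783 3.106
vertex -2.812 -3.124 3.0
endloop
endfacet
facet normal 0.770 0.038 -0.636
outer loop
vertex 4.606 -3.832 0.269
vertex 4.245 -3.682 -0.159
vertex 4.494 -3.272 0.167
endloop
endfacet
facet normal 0.402 0.241 0.883
outer loop
vertex 4.606 -3.832 0.269
vertex 4.494 -3.272 0.167
vertex 2.695 -3.758 1.119
endloop
endfacet
facet normal 0.770 0.038 -0.636
outer loop
vertex 4.494 -3.272 0.167
vertex 4.245 -3.682 -0.159
vertex 4.133 -3.122 -0.261
endloop
endfacet
facet normal -0.054 0.927 0.371
outer loop
vertex 4.494 -3.272 0.167
vertex 4.133 -3.122 -0.261
vertex 2.695 -3.758 1.119
endloop
endfacet
facet normal 0.771 0.039 -0.635
outer loop
vertex 4.133 -3.122 -0.261
vertex 4.245 -3.682 -0.159
vertex 3.884 -3.531 -0.588
endloop
endfacet
facet normal -0.643 0.677 -0.358
outer loop
vertex 4.133 -3.122 -0.261
vertex 3.884 -3.531 -0.588
vertex 2.695 -3.758 1.119
endloop
endfacet
facet normal 0.771 0.037 -0.636
outer loop
vertex 3.884 -3.531 -0.588
vertex 4.245 -3.682 -0.159
vertex 3.995 -4.091 -0.486
endloop
endfacet
facet normal -0.776 -0.259 -0.575
outer loop
vertex 3.884 -3.531 -0.588
vertex 3.995 -4.091 -0.486
vertex 2.695 -3.758 1.119
endloop
endfacet
facet normal 0.771 0.037 -0.636
outer loop
vertex 3.995 -4.091 -0.486
vertex 4.245 -3.682 -0.159
vertex 4.356 -4.242 -0.057
endloop
endfacet
facet normal -0.320 -0.945 -0.063
outer loop
vertex 3.995 -4.091 -0.486
vertex 4.356 -4.242 -0.057
vertex 2.695 -3.758 1.119
endloop
endfacet
facet normal 0.770 0.037 -0.637
outer loop
vertex 4.356 -4.242 -0.057
vertex 4.245 -3.682 -0.159
vertex 4.606 -3.832 0.269
endloop
endfacet
facet normal 0.270 -0.695 0.667
outer loop
vertex 4.356 -4.242 -0.057
vertex 4.606 -3.832 0.269
vertex 2.695 -3.758 1.119
endloop
endfacet

endsolid


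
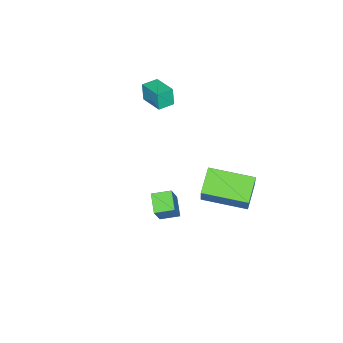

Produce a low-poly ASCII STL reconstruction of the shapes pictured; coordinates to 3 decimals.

solid 
facet normal -0.497 -0.115 -0.860
outer loop
vertex 2.515 -0.619 -1.599
vertex 2.027 0.076 -1.41
vertex 3.157 -0.047 -2.046
endloop
endfacet
facet normal 0.561 -0.799 -0.217
outer loop
vertex 3.813 0.104 -0.91
vertex 2.515 -0.619 -1.599
vertex 3.157 -0.047 -2.046
endloop
endfacet
facet normal -0.497 -0.114 -0.860
outer loop
vertex 3.157 -0.047 -2.046
vertex 2.027 0.076 -1.41
vertex 2.67 0.649 -1.857
endloop
endfacet
facet normal 0.663 0.589 -0.461
outer loop
vertex 2.67 0.649 -1.857
vertex 3.813 0.104 -0.91
vertex 3.157 -0.047 -2.046
endloop
endfacet
facet normal -0.662 -0.590 0.461
outer loop
vertex 2.515 -0.619 -1.599
vertex 2.683 0.227 -0.274
vertex 2.027 0.076 -1.41
endloop
endfacet
facet normal 0.561 -0.799 -0.218
outer loop
vertex 3.17 -0.469 -0.463
vertex 2.515 -0.619 -1.599
vertex 3.813 0.104 -0.91
endloop
endfacet
facet normal -0.664 -0.589 0.461
outer loop
vertex 3.17 -0.469 -0.463
vertex 2.683 0.227 -0.274
vertex 2.515 -0.619 -1.599
endloop
endfacet
facet normal -0.561 0.799 0.218
outer loop
vertex 2.027 0.076 -1.41
vertex 2.683 0.227 -0.274
vertex 2.67 0.649 -1.857
endloop
endfacet
facet normal 0.663 0.591 -0.460
outer loop
vertex 3.325 0.799 -0.721
vertex 3.813 0.104 -0.91
vertex 2.67 0.649 -1.857
endloop
endfacet
facet normal -0.560 0.799 0.218
outer loop
vertex 2.67 0.649 -1.857
vertex 2.683 0.227 -0.274
vertex 3.325 0.799 -0.721
endloop
endfacet
facet normal 0.496 0.114 0.861
outer loop
vertex 3.325 0.799 -0.721
vertex 3.17 -0.469 -0.463
vertex 3.813 0.104 -0.91
endloop
endfacet
facet normal 0.497 0.114 0.860
outer loop
vertex 2.683 0.227 -0.274
vertex 3.17 -0.469 -0.463
vertex 3.325 0.799 -0.721
endloop
endfacet
facet normal -0.921 0.387 -0.044
outer loop
vertex -3.225 -4.385 0.232
vertex -2.761 -3.255 0.447
vertex -3.125 -4.251 -0.683
endloop
endfacet
facet normal -0.375 -0.911 -0.174
outer loop
vertex -2.379 -4.565 -0.647
vertex -3.225 -4.385 0.232
vertex -3.125 -4.251 -0.683
endloop
endfacet
facet normal -0.921 0.387 -0.044
outer loop
vertex -3.125 -4.251 -0.683
vertex -2.761 -3.255 0.447
vertex -2.661 -3.122 -0.467
endloop
endfacet
facet normal 0.108 0.144 -0.984
outer loop
vertex -2.661 -3.122 -0.467
vertex -2.379 -4.565 -0.647
vertex -3.125 -4.251 -0.683
endloop
endfacet
facet normal -0.108 -0.143 0.984
outer loop
vertex -3.225 -4.385 0.232
vertex -2.015 -3.569 0.483
vertex -2.761 -3.255 0.447
endloop
endfacet
facet normal -0.374 -0.911 -0.173
outer loop
vertex -2.479 -4.698 0.267
vertex -3.225 -4.385 0.232
vertex -2.379 -4.565 -0.647
endloop
endfacet
facet normal -0.107 -0.144 0.984
outer loop
vertex -2.479 -4.698 0.267
vertex -2.015 -3.569 0.483
vertex -3.225 -4.385 0.232
endloop
endfacet
facet normal 0.375 0.911 0.174
outer loop
vertex -2.761 -3.255 0.447
vertex -2.015 -3.569 0.483
vertex -2.661 -3.122 -0.467
endloop
endfacet
facet normal 0.106 0.144 -0.984
outer loop
vertex -1.915 -3.435 -0.432
vertex -2.379 -4.565 -0.647
vertex -2.661 -3.122 -0.467
endloop
endfacet
facet normal 0.374 0.911 0.174
outer loop
vertex -2.661 -3.122 -0.467
vertex -2.015 -3.569 0.483
vertex -1.915 -3.435 -0.432
endloop
endfacet
facet normal 0.921 -0.387 0.045
outer loop
vertex -1.915 -3.435 -0.432
vertex -2.479 -4.698 0.267
vertex -2.379 -4.565 -0.647
endloop
endfacet
facet normal 0.921 -0.387 0.044
outer loop
vertex -2.015 -3.569 0.483
vertex -2.479 -4.698 0.267
vertex -1.915 -3.435 -0.432
endloop
endfacet
facet normal -0.435 -0.273 -0.858
outer loop
vertex -0.844 -0.184 -2.48
vertex -1.573 1.749 -2.726
vertex 0.26 0.148 -3.145
endloop
endfacet
facet normal 0.351 -0.929 0.118
outer loop
vertex 0.933 0.571 -1.814
vertex -0.844 -0.184 -2.48
vertex 0.26 0.148 -3.145
endloop
endfacet
facet normal -0.435 -0.273 -0.858
outer loop
vertex 0.26 0.148 -3.145
vertex -1.573 1.749 -2.726
vertex -0.47 2.081 -3.39
endloop
endfacet
facet normal 0.830 0.250 -0.499
outer loop
vertex -0.47 2.081 -3.39
vertex 0.933 0.571 -1.814
vertex 0.26 0.148 -3.145
endloop
endfacet
facet normal -0.830 -0.250 0.499
outer loop
vertex -0.844 -0.184 -2.48
vertex -0.9 2.172 -1.395
vertex -1.573 1.749 -2.726
endloop
endfacet
facet normal 0.351 -0.929 0.118
outer loop
vertex -0.17 0.239 -1.15
vertex -0.844 -0.184 -2.48
vertex 0.933 0.571 -1.814
endloop
endfacet
facet normal -0.829 -0.250 0.500
outer loop
vertex -0.17 0.239 -1.15
vertex -0.9 2.172 -1.395
vertex -0.844 -0.184 -2.48
endloop
endfacet
facet normal -0.351 0.929 -0.118
outer loop
vertex -1.573 1.749 -2.726
vertex -0.9 2.172 -1.395
vertex -0.47 2.081 -3.39
endloop
endfacet
facet normal 0.830 0.249 -0.500
outer loop
vertex 0.204 2.504 -2.06
vertex 0.933 0.571 -1.814
vertex -0.47 2.081 -3.39
endloop
endfacet
facet normal -0.350 0.929 -0.118
outer loop
vertex -0.47 2.081 -3.39
vertex -0.9 2.172 -1.395
vertex 0.204 2.504 -2.06
endloop
endfacet
facet normal 0.434 0.273 0.858
outer loop
vertex 0.204 2.504 -2.06
vertex -0.17 0.239 -1.15
vertex 0.933 0.571 -1.814
endloop
endfacet
facet normal 0.435 0.273 0.858
outer loop
vertex -0.9 2.172 -1.395
vertex -0.17 0.239 -1.15
vertex 0.204 2.504 -2.06
endloop
endfacet

endsolid


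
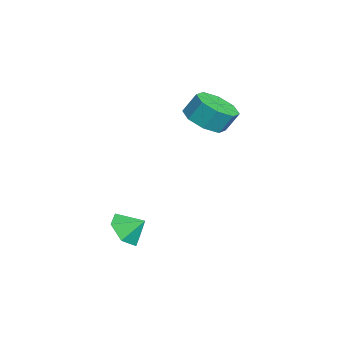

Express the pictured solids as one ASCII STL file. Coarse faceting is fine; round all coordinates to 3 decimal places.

solid 
facet normal 0.004 -0.514 -0.858
outer loop
vertex -1.599 0.183 2.32
vertex -2.308 0.892 1.892
vertex -1.221 0.822 1.939
endloop
endfacet
facet normal 0.892 -0.387 0.236
outer loop
vertex -1.599 0.183 2.32
vertex -1.221 0.822 1.939
vertex -1.604 0.778 3.315
endloop
endfacet
facet normal 0.891 -0.387 0.236
outer loop
vertex -1.604 0.778 3.315
vertex -1.221 0.822 1.939
vertex -1.226 1.417 2.935
endloop
endfacet
facet normal -0.004 0.513 0.859
outer loop
vertex -1.604 0.778 3.315
vertex -1.226 1.417 2.935
vertex -2.312 1.488 2.888
endloop
endfacet
facet normal 0.004 -0.513 -0.858
outer loop
vertex -1.221 0.822 1.939
vertex -2.308 0.892 1.892
vertex -1.479 1.502 1.531
endloop
endfacet
facet normal 0.951 0.268 -0.155
outer loop
vertex -1.221 0.822 1.939
vertex -1.479 1.502 1.531
vertex -1.226 1.417 2.935
endloop
endfacet
facet normal 0.951 0.267 -0.155
outer loop
vertex -1.226 1.417 2.935
vertex -1.479 1.502 1.531
vertex -1.484 2.098 2.527
endloop
endfacet
facet normal -0.004 0.513 0.858
outer loop
vertex -1.226 1.417 2.935
vertex -1.484 2.098 2.527
vertex -2.312 1.488 2.888
endloop
endfacet
facet normal 0.004 -0.513 -0.858
outer loop
vertex -1.479 1.502 1.531
vertex -2.308 0.892 1.892
vertex -2.223 1.825 1.335
endloop
endfacet
facet normal 0.453 0.766 -0.456
outer loop
vertex -1.479 1.502 1.531
vertex -2.223 1.825 1.335
vertex -1.484 2.098 2.527
endloop
endfacet
facet normal 0.453 0.766 -0.456
outer loop
vertex -1.484 2.098 2.527
vertex -2.223 1.825 1.335
vertex -2.228 2.421 2.33
endloop
endfacet
facet normal -0.004 0.514 0.858
outer loop
vertex -1.484 2.098 2.527
vertex -2.228 2.421 2.33
vertex -2.312 1.488 2.888
endloop
endfacet
facet normal 0.003 -0.513 -0.858
outer loop
vertex -2.223 1.825 1.335
vertex -2.308 0.892 1.892
vertex -3.016 1.602 1.465
endloop
endfacet
facet normal -0.309 0.815 -0.490
outer loop
vertex -2.223 1.825 1.335
vertex -3.016 1.602 1.465
vertex -2.228 2.421 2.33
endloop
endfacet
facet normal -0.310 0.815 -0.489
outer loop
vertex -2.228 2.421 2.33
vertex -3.016 1.602 1.465
vertex -3.021 2.197 2.46
endloop
endfacet
facet normal -0.004 0.514 0.858
outer loop
vertex -2.228 2.421 2.33
vertex -3.021 2.197 2.46
vertex -2.312 1.488 2.888
endloop
endfacet
facet normal 0.004 -0.513 -0.859
outer loop
vertex -3.016 1.602 1.465
vertex -2.308 0.892 1.892
vertex -3.394 0.963 1.845
endloop
endfacet
facet normal -0.891 0.387 -0.236
outer loop
vertex -3.016 1.602 1.465
vertex -3.394 0.963 1.845
vertex -3.021 2.197 2.46
endloop
endfacet
facet normal -0.892 0.387 -0.236
outer loop
vertex -3.021 2.197 2.46
vertex -3.394 0.963 1.845
vertex -3.399 1.558 2.841
endloop
endfacet
facet normal -0.004 0.514 0.858
outer loop
vertex -3.021 2.197 2.46
vertex -3.399 1.558 2.841
vertex -2.312 1.488 2.888
endloop
endfacet
facet normal 0.004 -0.513 -0.858
outer loop
vertex -3.394 0.963 1.845
vertex -2.308 0.892 1.892
vertex -3.136 0.282 2.253
endloop
endfacet
facet normal -0.951 -0.267 0.155
outer loop
vertex -3.394 0.963 1.845
vertex -3.136 0.282 2.253
vertex -3.399 1.558 2.841
endloop
endfacet
facet normal -0.951 -0.268 0.155
outer loop
vertex -3.399 1.558 2.841
vertex -3.136 0.282 2.253
vertex -3.141 0.878 3.249
endloop
endfacet
facet normal -0.004 0.513 0.858
outer loop
vertex -3.399 1.558 2.841
vertex -3.141 0.878 3.249
vertex -2.312 1.488 2.888
endloop
endfacet
facet normal 0.004 -0.514 -0.858
outer loop
vertex -3.136 0.282 2.253
vertex -2.308 0.892 1.892
vertex -2.392 -0.041 2.45
endloop
endfacet
facet normal -0.453 -0.766 0.456
outer loop
vertex -3.136 0.282 2.253
vertex -2.392 -0.041 2.45
vertex -3.141 0.878 3.249
endloop
endfacet
facet normal -0.453 -0.766 0.456
outer loop
vertex -3.141 0.878 3.249
vertex -2.392 -0.041 2.45
vertex -2.397 0.555 3.445
endloop
endfacet
facet normal -0.004 0.513 0.858
outer loop
vertex -3.141 0.878 3.249
vertex -2.397 0.555 3.445
vertex -2.312 1.488 2.888
endloop
endfacet
facet normal 0.004 -0.514 -0.858
outer loop
vertex -2.392 -0.041 2.45
vertex -2.308 0.892 1.892
vertex -1.599 0.183 2.32
endloop
endfacet
facet normal 0.310 -0.815 0.490
outer loop
vertex -2.392 -0.041 2.45
vertex -1.599 0.183 2.32
vertex -2.397 0.555 3.445
endloop
endfacet
facet normal 0.309 -0.815 0.489
outer loop
vertex -2.397 0.555 3.445
vertex -1.599 0.183 2.32
vertex -1.604 0.778 3.315
endloop
endfacet
facet normal -0.003 0.513 0.858
outer loop
vertex -2.397 0.555 3.445
vertex -1.604 0.778 3.315
vertex -2.312 1.488 2.888
endloop
endfacet
facet normal -0.213 -0.760 -0.614
outer loop
vertex 1.516 -3.111 -2.395
vertex 1.055 -2.501 -2.991
vertex 2.003 -2.671 -3.109
endloop
endfacet
facet normal 0.792 0.100 0.602
outer loop
vertex 1.516 -3.111 -2.395
vertex 2.003 -2.671 -3.109
vertex 1.285 -1.679 -2.329
endloop
endfacet
facet normal -0.213 -0.760 -0.614
outer loop
vertex 2.003 -2.671 -3.109
vertex 1.055 -2.501 -2.991
vertex 1.542 -2.06 -3.706
endloop
endfacet
facet normal 0.805 0.593 -0.014
outer loop
vertex 2.003 -2.671 -3.109
vertex 1.542 -2.06 -3.706
vertex 1.285 -1.679 -2.329
endloop
endfacet
facet normal -0.213 -0.760 -0.614
outer loop
vertex 1.542 -2.06 -3.706
vertex 1.055 -2.501 -2.991
vertex 0.594 -1.89 -3.588
endloop
endfacet
facet normal 0.142 0.960 -0.239
outer loop
vertex 1.542 -2.06 -3.706
vertex 0.594 -1.89 -3.588
vertex 1.285 -1.679 -2.329
endloop
endfacet
facet normal -0.214 -0.760 -0.613
outer loop
vertex 0.594 -1.89 -3.588
vertex 1.055 -2.501 -2.991
vertex 0.107 -2.33 -2.873
endloop
endfacet
facet normal -0.531 0.834 0.152
outer loop
vertex 0.594 -1.89 -3.588
vertex 0.107 -2.33 -2.873
vertex 1.285 -1.679 -2.329
endloop
endfacet
facet normal -0.213 -0.760 -0.614
outer loop
vertex 0.107 -2.33 -2.873
vertex 1.055 -2.501 -2.991
vertex 0.568 -2.941 -2.277
endloop
endfacet
facet normal -0.543 0.340 0.768
outer loop
vertex 0.107 -2.33 -2.873
vertex 0.568 -2.941 -2.277
vertex 1.285 -1.679 -2.329
endloop
endfacet
facet normal -0.213 -0.760 -0.614
outer loop
vertex 0.568 -2.941 -2.277
vertex 1.055 -2.501 -2.991
vertex 1.516 -3.111 -2.395
endloop
endfacet
facet normal 0.119 -0.027 0.993
outer loop
vertex 0.568 -2.941 -2.277
vertex 1.516 -3.111 -2.395
vertex 1.285 -1.679 -2.329
endloop
endfacet

endsolid


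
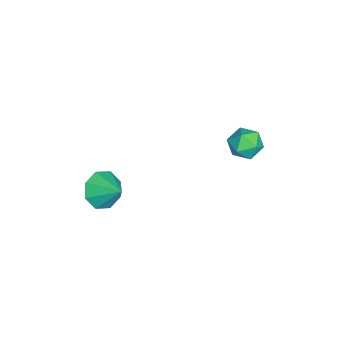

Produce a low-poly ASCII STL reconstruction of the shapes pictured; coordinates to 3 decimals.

solid 
facet normal -0.853 0.253 0.457
outer loop
vertex -3.989 2.355 -0.472
vertex -3.865 1.892 0.015
vertex -3.637 2.533 0.086
endloop
endfacet
facet normal -0.578 0.809 0.107
outer loop
vertex -3.989 2.355 -0.472
vertex -3.637 2.533 0.086
vertex -3.439 2.756 -0.529
endloop
endfacet
facet normal -0.518 0.628 -0.581
outer loop
vertex -3.989 2.355 -0.472
vertex -3.439 2.756 -0.529
vertex -3.543 2.253 -0.98
endloop
endfacet
facet normal -0.755 -0.041 -0.655
outer loop
vertex -3.989 2.355 -0.472
vertex -3.543 2.253 -0.98
vertex -3.806 1.719 -0.643
endloop
endfacet
facet normal -0.962 -0.273 -0.015
outer loop
vertex -3.989 2.355 -0.472
vertex -3.806 1.719 -0.643
vertex -3.865 1.892 0.015
endloop
endfacet
facet normal 0.078 0.929 0.362
outer loop
vertex -3.439 2.756 -0.529
vertex -3.637 2.533 0.086
vertex -2.974 2.541 -0.077
endloop
endfacet
facet normal -0.368 0.028 0.930
outer loop
vertex -3.637 2.533 0.086
vertex -3.865 1.892 0.015
vertex -3.237 2.007 0.26
endloop
endfacet
facet normal -0.543 -0.823 0.168
outer loop
vertex -3.865 1.892 0.015
vertex -3.806 1.719 -0.643
vertex -3.341 1.504 -0.191
endloop
endfacet
facet normal -0.209 -0.446 -0.870
outer loop
vertex -3.806 1.719 -0.643
vertex -3.543 2.253 -0.98
vertex -3.143 1.727 -0.806
endloop
endfacet
facet normal 0.176 0.637 -0.751
outer loop
vertex -3.543 2.253 -0.98
vertex -3.439 2.756 -0.529
vertex -2.915 2.368 -0.735
endloop
endfacet
facet normal 0.755 0.041 0.655
outer loop
vertex -2.791 1.905 -0.248
vertex -2.974 2.541 -0.077
vertex -3.237 2.007 0.26
endloop
endfacet
facet normal 0.518 -0.628 0.581
outer loop
vertex -2.791 1.905 -0.248
vertex -3.237 2.007 0.26
vertex -3.341 1.504 -0.191
endloop
endfacet
facet normal 0.578 -0.809 -0.107
outer loop
vertex -2.791 1.905 -0.248
vertex -3.341 1.504 -0.191
vertex -3.143 1.727 -0.806
endloop
endfacet
facet normal 0.853 -0.253 -0.457
outer loop
vertex -2.791 1.905 -0.248
vertex -3.143 1.727 -0.806
vertex -2.915 2.368 -0.735
endloop
endfacet
facet normal 0.962 0.273 0.015
outer loop
vertex -2.791 1.905 -0.248
vertex -2.915 2.368 -0.735
vertex -2.974 2.541 -0.077
endloop
endfacet
facet normal 0.209 0.446 0.870
outer loop
vertex -3.237 2.007 0.26
vertex -2.974 2.541 -0.077
vertex -3.637 2.533 0.086
endloop
endfacet
facet normal -0.176 -0.637 0.751
outer loop
vertex -3.341 1.504 -0.191
vertex -3.237 2.007 0.26
vertex -3.865 1.892 0.015
endloop
endfacet
facet normal -0.078 -0.929 -0.362
outer loop
vertex -3.143 1.727 -0.806
vertex -3.341 1.504 -0.191
vertex -3.806 1.719 -0.643
endloop
endfacet
facet normal 0.368 -0.028 -0.930
outer loop
vertex -2.915 2.368 -0.735
vertex -3.143 1.727 -0.806
vertex -3.543 2.253 -0.98
endloop
endfacet
facet normal 0.543 0.823 -0.168
outer loop
vertex -2.974 2.541 -0.077
vertex -2.915 2.368 -0.735
vertex -3.439 2.756 -0.529
endloop
endfacet
facet normal -0.489 -0.667 -0.562
outer loop
vertex -0.17 -2.771 -0.772
vertex -0.745 -2.28 -0.854
vertex -0.105 -2.427 -1.237
endloop
endfacet
facet normal 0.992 -0.018 0.126
outer loop
vertex -0.17 -2.771 -0.772
vertex -0.105 -2.427 -1.237
vertex -0.215 -1.56 -0.246
endloop
endfacet
facet normal -0.490 -0.667 -0.562
outer loop
vertex -0.105 -2.427 -1.237
vertex -0.745 -2.28 -0.854
vertex -0.415 -1.997 -1.477
endloop
endfacet
facet normal 0.846 0.445 -0.295
outer loop
vertex -0.105 -2.427 -1.237
vertex -0.415 -1.997 -1.477
vertex -0.215 -1.56 -0.246
endloop
endfacet
facet normal -0.490 -0.666 -0.562
outer loop
vertex -0.415 -1.997 -1.477
vertex -0.745 -2.28 -0.854
vertex -0.917 -1.733 -1.352
endloop
endfacet
facet normal 0.361 0.859 -0.364
outer loop
vertex -0.415 -1.997 -1.477
vertex -0.917 -1.733 -1.352
vertex -0.215 -1.56 -0.246
endloop
endfacet
facet normal -0.490 -0.666 -0.562
outer loop
vertex -0.917 -1.733 -1.352
vertex -0.745 -2.28 -0.854
vertex -1.319 -1.789 -0.935
endloop
endfacet
facet normal -0.179 0.983 -0.040
outer loop
vertex -0.917 -1.733 -1.352
vertex -1.319 -1.789 -0.935
vertex -0.215 -1.56 -0.246
endloop
endfacet
facet normal -0.491 -0.666 -0.561
outer loop
vertex -1.319 -1.789 -0.935
vertex -0.745 -2.28 -0.854
vertex -1.384 -2.133 -0.47
endloop
endfacet
facet normal -0.458 0.744 0.486
outer loop
vertex -1.319 -1.789 -0.935
vertex -1.384 -2.133 -0.47
vertex -0.215 -1.56 -0.246
endloop
endfacet
facet normal -0.491 -0.666 -0.562
outer loop
vertex -1.384 -2.133 -0.47
vertex -0.745 -2.28 -0.854
vertex -1.075 -2.563 -0.23
endloop
endfacet
facet normal -0.312 0.282 0.907
outer loop
vertex -1.384 -2.133 -0.47
vertex -1.075 -2.563 -0.23
vertex -0.215 -1.56 -0.246
endloop
endfacet
facet normal -0.490 -0.667 -0.561
outer loop
vertex -1.075 -2.563 -0.23
vertex -0.745 -2.28 -0.854
vertex -0.572 -2.827 -0.355
endloop
endfacet
facet normal 0.173 -0.133 0.976
outer loop
vertex -1.075 -2.563 -0.23
vertex -0.572 -2.827 -0.355
vertex -0.215 -1.56 -0.246
endloop
endfacet
facet normal -0.490 -0.667 -0.562
outer loop
vertex -0.572 -2.827 -0.355
vertex -0.745 -2.28 -0.854
vertex -0.17 -2.771 -0.772
endloop
endfacet
facet normal 0.713 -0.257 0.653
outer loop
vertex -0.572 -2.827 -0.355
vertex -0.17 -2.771 -0.772
vertex -0.215 -1.56 -0.246
endloop
endfacet

endsolid


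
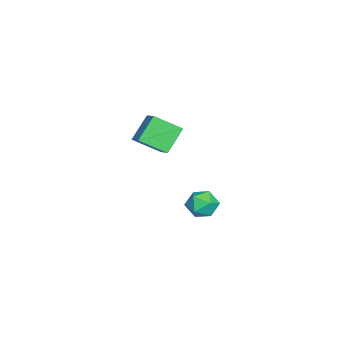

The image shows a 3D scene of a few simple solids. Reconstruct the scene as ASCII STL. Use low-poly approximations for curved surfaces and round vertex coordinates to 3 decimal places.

solid 
facet normal -0.783 -0.401 -0.476
outer loop
vertex -0.831 0.245 2.424
vertex -1.82 0.809 3.576
vertex -1.025 1.626 1.581
endloop
endfacet
facet normal 0.611 -0.348 -0.711
outer loop
vertex 0.0 2.151 2.204
vertex -0.831 0.245 2.424
vertex -1.025 1.626 1.581
endloop
endfacet
facet normal -0.783 -0.401 -0.476
outer loop
vertex -1.025 1.626 1.581
vertex -1.82 0.809 3.576
vertex -2.015 2.19 2.733
endloop
endfacet
facet normal -0.119 0.847 -0.517
outer loop
vertex -2.015 2.19 2.733
vertex 0.0 2.151 2.204
vertex -1.025 1.626 1.581
endloop
endfacet
facet normal 0.120 -0.847 0.517
outer loop
vertex -0.831 0.245 2.424
vertex -0.795 1.334 4.199
vertex -1.82 0.809 3.576
endloop
endfacet
facet normal 0.610 -0.348 -0.712
outer loop
vertex 0.195 0.77 3.047
vertex -0.831 0.245 2.424
vertex 0.0 2.151 2.204
endloop
endfacet
facet normal 0.119 -0.847 0.517
outer loop
vertex 0.195 0.77 3.047
vertex -0.795 1.334 4.199
vertex -0.831 0.245 2.424
endloop
endfacet
facet normal -0.611 0.348 0.711
outer loop
vertex -1.82 0.809 3.576
vertex -0.795 1.334 4.199
vertex -2.015 2.19 2.733
endloop
endfacet
facet normal -0.119 0.847 -0.517
outer loop
vertex -0.989 2.715 3.356
vertex 0.0 2.151 2.204
vertex -2.015 2.19 2.733
endloop
endfacet
facet normal -0.610 0.349 0.711
outer loop
vertex -2.015 2.19 2.733
vertex -0.795 1.334 4.199
vertex -0.989 2.715 3.356
endloop
endfacet
facet normal 0.783 0.401 0.476
outer loop
vertex -0.989 2.715 3.356
vertex 0.195 0.77 3.047
vertex 0.0 2.151 2.204
endloop
endfacet
facet normal 0.783 0.401 0.476
outer loop
vertex -0.795 1.334 4.199
vertex 0.195 0.77 3.047
vertex -0.989 2.715 3.356
endloop
endfacet
facet normal 0.047 0.782 0.622
outer loop
vertex -2.983 4.243 -3.128
vertex -3.123 3.672 -2.4
vertex -2.253 3.852 -2.692
endloop
endfacet
facet normal 0.451 0.891 0.044
outer loop
vertex -2.983 4.243 -3.128
vertex -2.253 3.852 -2.692
vertex -2.267 3.905 -3.627
endloop
endfacet
facet normal 0.030 0.847 -0.531
outer loop
vertex -2.983 4.243 -3.128
vertex -2.267 3.905 -3.627
vertex -3.146 3.758 -3.911
endloop
endfacet
facet normal -0.634 0.710 -0.308
outer loop
vertex -2.983 4.243 -3.128
vertex -3.146 3.758 -3.911
vertex -3.675 3.614 -3.153
endloop
endfacet
facet normal -0.623 0.669 0.405
outer loop
vertex -2.983 4.243 -3.128
vertex -3.675 3.614 -3.153
vertex -3.123 3.672 -2.4
endloop
endfacet
facet normal 0.931 0.365 0.007
outer loop
vertex -2.267 3.905 -3.627
vertex -2.253 3.852 -2.692
vertex -1.965 3.126 -3.207
endloop
endfacet
facet normal 0.278 0.186 0.942
outer loop
vertex -2.253 3.852 -2.692
vertex -3.123 3.672 -2.4
vertex -2.494 2.982 -2.449
endloop
endfacet
facet normal -0.807 0.006 0.591
outer loop
vertex -3.123 3.672 -2.4
vertex -3.675 3.614 -3.153
vertex -3.373 2.835 -2.733
endloop
endfacet
facet normal -0.824 0.071 -0.562
outer loop
vertex -3.675 3.614 -3.153
vertex -3.146 3.758 -3.911
vertex -3.387 2.888 -3.668
endloop
endfacet
facet normal 0.249 0.293 -0.923
outer loop
vertex -3.146 3.758 -3.911
vertex -2.267 3.905 -3.627
vertex -2.517 3.068 -3.96
endloop
endfacet
facet normal 0.634 -0.710 0.308
outer loop
vertex -2.657 2.497 -3.232
vertex -1.965 3.126 -3.207
vertex -2.494 2.982 -2.449
endloop
endfacet
facet normal -0.030 -0.847 0.531
outer loop
vertex -2.657 2.497 -3.232
vertex -2.494 2.982 -2.449
vertex -3.373 2.835 -2.733
endloop
endfacet
facet normal -0.451 -0.891 -0.044
outer loop
vertex -2.657 2.497 -3.232
vertex -3.373 2.835 -2.733
vertex -3.387 2.888 -3.668
endloop
endfacet
facet normal -0.047 -0.782 -0.622
outer loop
vertex -2.657 2.497 -3.232
vertex -3.387 2.888 -3.668
vertex -2.517 3.068 -3.96
endloop
endfacet
facet normal 0.623 -0.669 -0.405
outer loop
vertex -2.657 2.497 -3.232
vertex -2.517 3.068 -3.96
vertex -1.965 3.126 -3.207
endloop
endfacet
facet normal 0.824 -0.071 0.562
outer loop
vertex -2.494 2.982 -2.449
vertex -1.965 3.126 -3.207
vertex -2.253 3.852 -2.692
endloop
endfacet
facet normal -0.249 -0.293 0.923
outer loop
vertex -3.373 2.835 -2.733
vertex -2.494 2.982 -2.449
vertex -3.123 3.672 -2.4
endloop
endfacet
facet normal -0.931 -0.365 -0.007
outer loop
vertex -3.387 2.888 -3.668
vertex -3.373 2.835 -2.733
vertex -3.675 3.614 -3.153
endloop
endfacet
facet normal -0.278 -0.186 -0.942
outer loop
vertex -2.517 3.068 -3.96
vertex -3.387 2.888 -3.668
vertex -3.146 3.758 -3.911
endloop
endfacet
facet normal 0.807 -0.006 -0.591
outer loop
vertex -1.965 3.126 -3.207
vertex -2.517 3.068 -3.96
vertex -2.267 3.905 -3.627
endloop
endfacet

endsolid


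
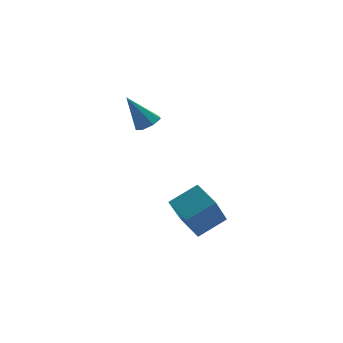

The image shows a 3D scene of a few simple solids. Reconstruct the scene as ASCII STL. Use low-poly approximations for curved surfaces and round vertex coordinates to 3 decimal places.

solid 
facet normal -0.886 -0.071 -0.458
outer loop
vertex 1.643 -3.168 1.367
vertex 1.39 -2.139 1.697
vertex 2.3 -2.569 0.001
endloop
endfacet
facet normal 0.228 -0.927 -0.297
outer loop
vertex 3.39 -2.481 0.563
vertex 1.643 -3.168 1.367
vertex 2.3 -2.569 0.001
endloop
endfacet
facet normal -0.886 -0.071 -0.458
outer loop
vertex 2.3 -2.569 0.001
vertex 1.39 -2.139 1.697
vertex 2.047 -1.539 0.331
endloop
endfacet
facet normal 0.403 0.367 -0.838
outer loop
vertex 2.047 -1.539 0.331
vertex 3.39 -2.481 0.563
vertex 2.3 -2.569 0.001
endloop
endfacet
facet normal -0.403 -0.368 0.838
outer loop
vertex 1.643 -3.168 1.367
vertex 2.48 -2.051 2.259
vertex 1.39 -2.139 1.697
endloop
endfacet
facet normal 0.228 -0.927 -0.298
outer loop
vertex 2.733 -3.081 1.929
vertex 1.643 -3.168 1.367
vertex 3.39 -2.481 0.563
endloop
endfacet
facet normal -0.403 -0.368 0.838
outer loop
vertex 2.733 -3.081 1.929
vertex 2.48 -2.051 2.259
vertex 1.643 -3.168 1.367
endloop
endfacet
facet normal -0.228 0.927 0.297
outer loop
vertex 1.39 -2.139 1.697
vertex 2.48 -2.051 2.259
vertex 2.047 -1.539 0.331
endloop
endfacet
facet normal 0.403 0.368 -0.838
outer loop
vertex 3.137 -1.452 0.893
vertex 3.39 -2.481 0.563
vertex 2.047 -1.539 0.331
endloop
endfacet
facet normal -0.227 0.927 0.297
outer loop
vertex 2.047 -1.539 0.331
vertex 2.48 -2.051 2.259
vertex 3.137 -1.452 0.893
endloop
endfacet
facet normal 0.886 0.071 0.458
outer loop
vertex 3.137 -1.452 0.893
vertex 2.733 -3.081 1.929
vertex 3.39 -2.481 0.563
endloop
endfacet
facet normal 0.886 0.071 0.458
outer loop
vertex 2.48 -2.051 2.259
vertex 2.733 -3.081 1.929
vertex 3.137 -1.452 0.893
endloop
endfacet
facet normal 0.446 -0.332 -0.831
outer loop
vertex 2.646 1.937 3.334
vertex 2.266 2.177 3.034
vertex 2.737 2.379 3.206
endloop
endfacet
facet normal 0.687 0.068 0.723
outer loop
vertex 2.646 1.937 3.334
vertex 2.737 2.379 3.206
vertex 1.614 2.663 4.246
endloop
endfacet
facet normal 0.446 -0.334 -0.830
outer loop
vertex 2.737 2.379 3.206
vertex 2.266 2.177 3.034
vertex 2.473 2.668 2.948
endloop
endfacet
facet normal 0.518 0.782 0.346
outer loop
vertex 2.737 2.379 3.206
vertex 2.473 2.668 2.948
vertex 1.614 2.663 4.246
endloop
endfacet
facet normal 0.446 -0.334 -0.830
outer loop
vertex 2.473 2.668 2.948
vertex 2.266 2.177 3.034
vertex 2.054 2.588 2.755
endloop
endfacet
facet normal -0.145 0.985 -0.092
outer loop
vertex 2.473 2.668 2.948
vertex 2.054 2.588 2.755
vertex 1.614 2.663 4.246
endloop
endfacet
facet normal 0.447 -0.333 -0.830
outer loop
vertex 2.054 2.588 2.755
vertex 2.266 2.177 3.034
vertex 1.795 2.198 2.772
endloop
endfacet
facet normal -0.809 0.525 -0.265
outer loop
vertex 2.054 2.588 2.755
vertex 1.795 2.198 2.772
vertex 1.614 2.663 4.246
endloop
endfacet
facet normal 0.447 -0.332 -0.831
outer loop
vertex 1.795 2.198 2.772
vertex 2.266 2.177 3.034
vertex 1.891 1.792 2.986
endloop
endfacet
facet normal -0.967 -0.250 -0.040
outer loop
vertex 1.795 2.198 2.772
vertex 1.891 1.792 2.986
vertex 1.614 2.663 4.246
endloop
endfacet
facet normal 0.447 -0.332 -0.830
outer loop
vertex 1.891 1.792 2.986
vertex 2.266 2.177 3.034
vertex 2.269 1.676 3.236
endloop
endfacet
facet normal -0.505 -0.758 0.413
outer loop
vertex 1.891 1.792 2.986
vertex 2.269 1.676 3.236
vertex 1.614 2.663 4.246
endloop
endfacet
facet normal 0.446 -0.332 -0.831
outer loop
vertex 2.269 1.676 3.236
vertex 2.266 2.177 3.034
vertex 2.646 1.937 3.334
endloop
endfacet
facet normal 0.231 -0.617 0.753
outer loop
vertex 2.269 1.676 3.236
vertex 2.646 1.937 3.334
vertex 1.614 2.663 4.246
endloop
endfacet

endsolid
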